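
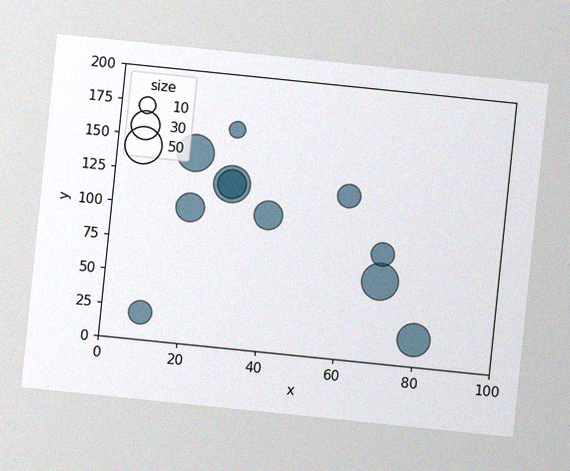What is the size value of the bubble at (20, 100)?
30

The chart is tilted about 6° clockwise, with some photo noise. Matching the bubble at (20, 100) against the size legend gives 30.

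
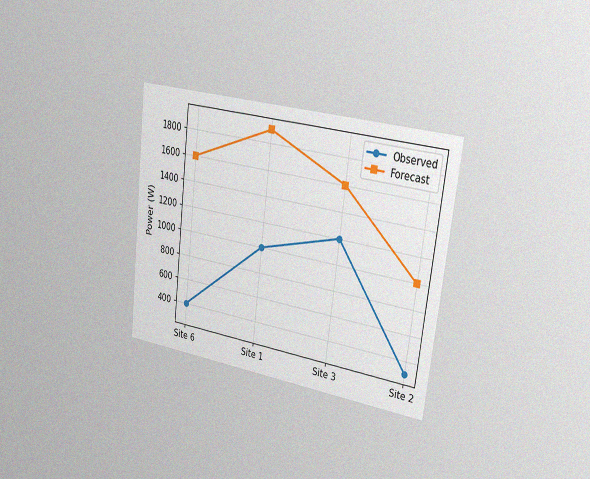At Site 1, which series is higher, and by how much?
Forecast, by 900W

The chart is tilted about 7° clockwise and viewed slightly from the right, with some photo noise. At Site 1, Forecast sits above the other line by 900W.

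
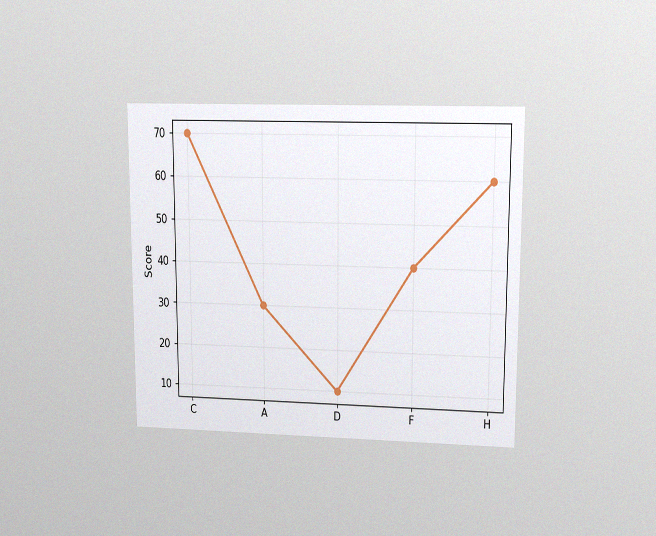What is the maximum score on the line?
70

The chart is viewed at a slight angle, with some photo noise. The highest point is at C, and reading across to the y-axis gives 70.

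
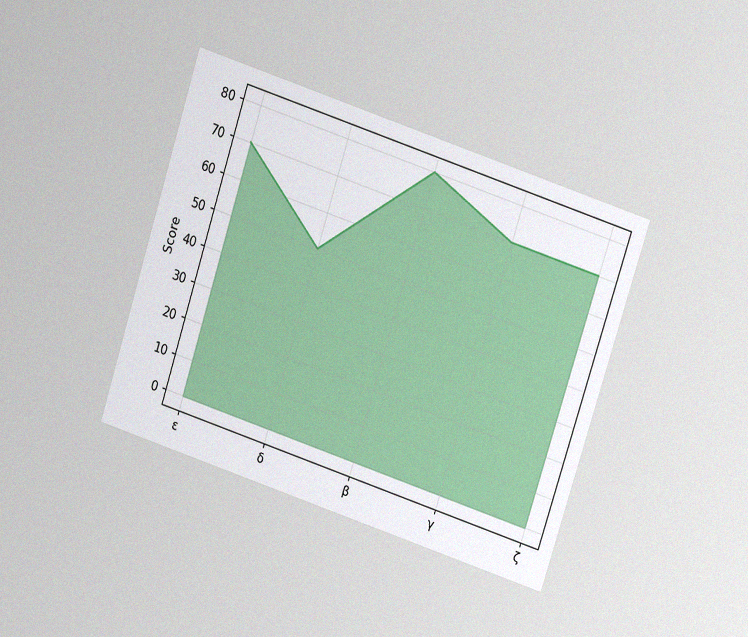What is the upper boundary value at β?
The chart is tilted about 18° clockwise and viewed at a slight angle, with some photo noise. At β the upper boundary is at 80.

80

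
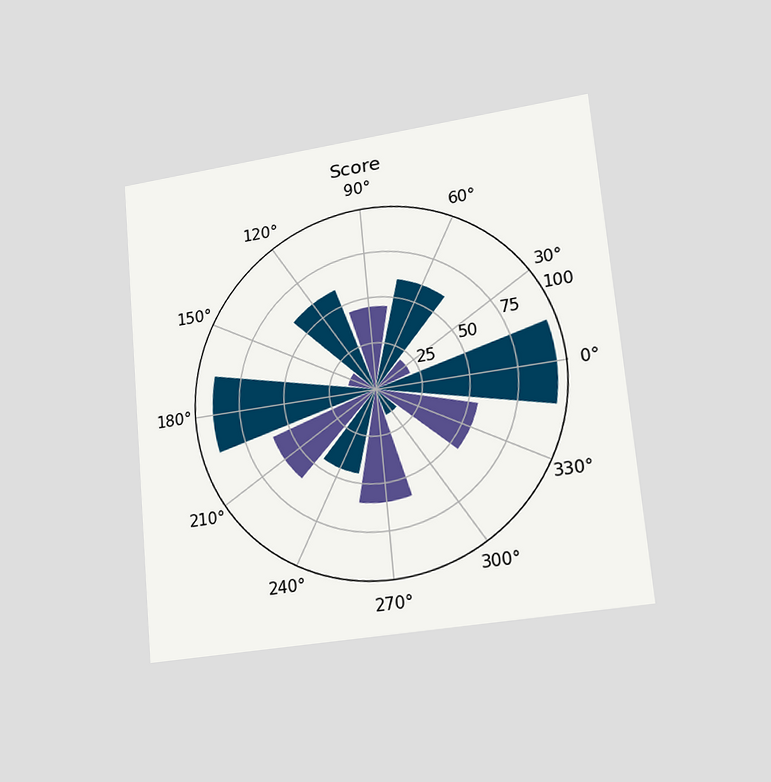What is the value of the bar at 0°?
95

The chart is tilted about 5° counter-clockwise and viewed slightly from the right. The bar at 0° reaches 95 on the radial axis.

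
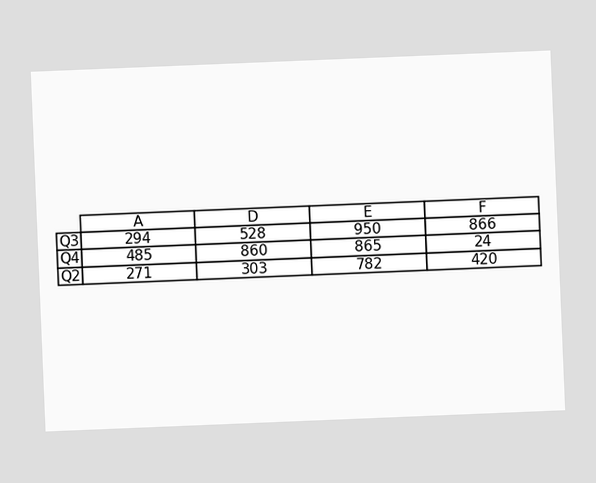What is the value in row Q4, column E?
The chart is tilted about 2° counter-clockwise. The (Q4, E) cell reads 865.

865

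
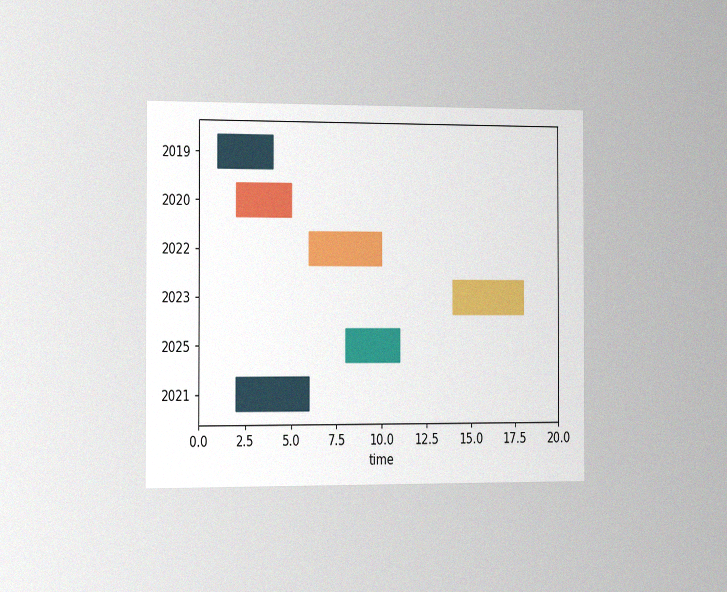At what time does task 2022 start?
6

The chart is viewed slightly from the left, with some photo noise. The 2022 bar begins at t=6.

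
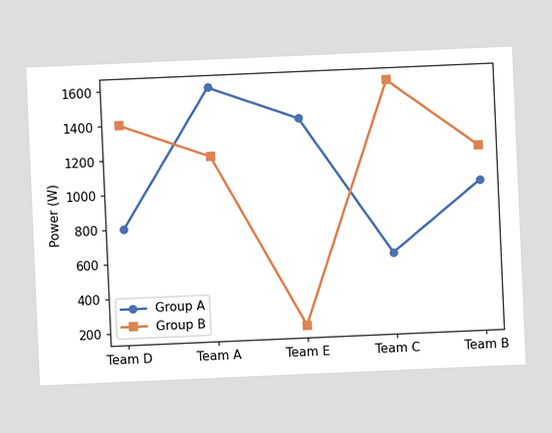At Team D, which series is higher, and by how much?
The chart is tilted about 2° counter-clockwise. At Team D, Group B sits above the other line by 600W.

Group B, by 600W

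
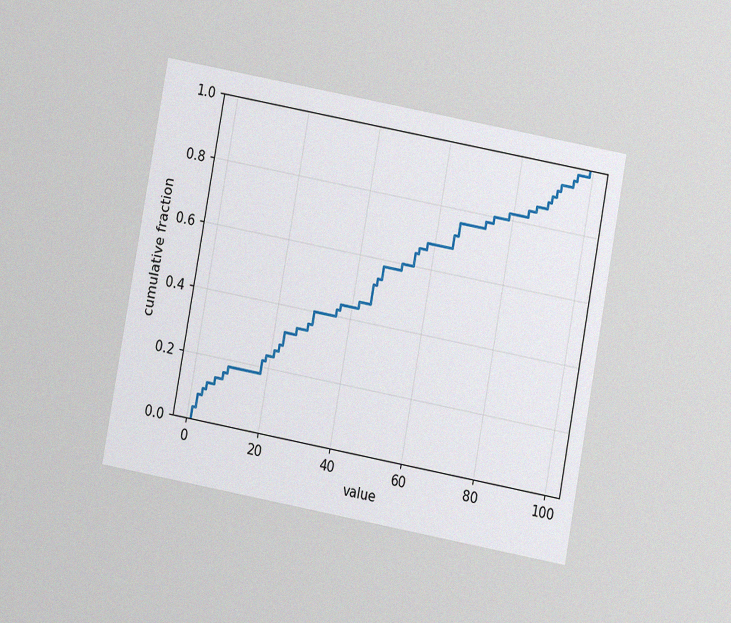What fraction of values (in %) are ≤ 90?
The chart is tilted about 10° clockwise and viewed at a slight angle, with some photo noise. At x=90 the ECDF step is at 90%.

90%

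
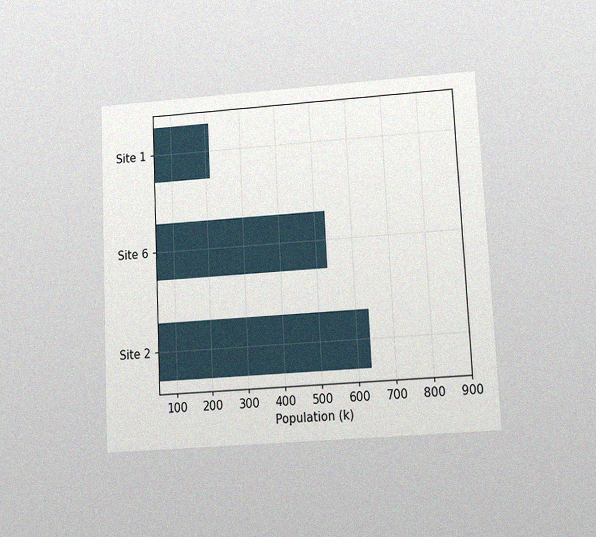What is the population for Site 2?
636k

The chart is tilted about 3° counter-clockwise and viewed at a slight angle, with some photo noise. Reading along the chart's x-axis, the Site 2 bar reaches 636k.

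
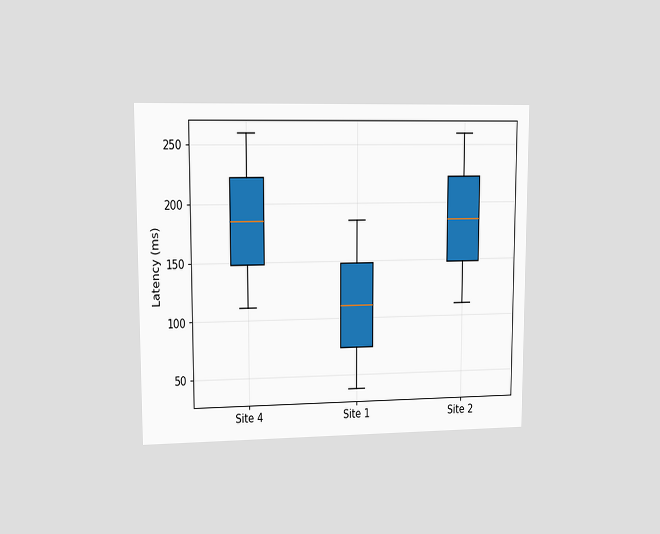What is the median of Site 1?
111ms

The chart is viewed at a slight angle. The median line in the Site 1 box sits at 111ms.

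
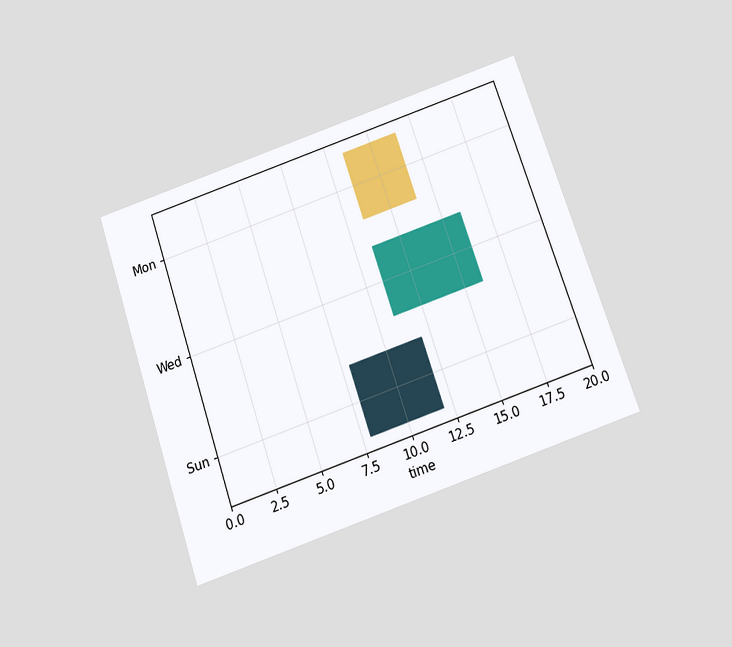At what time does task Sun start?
The chart is tilted about 19° counter-clockwise and viewed slightly from below. The Sun bar begins at t=8.

8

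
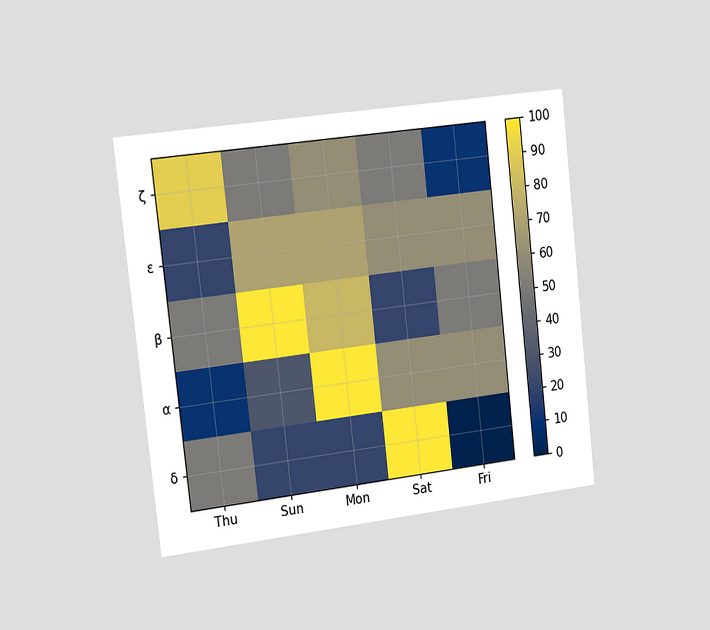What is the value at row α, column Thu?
10

The chart is tilted about 6° counter-clockwise and viewed slightly from the left. Matching cell (α, Thu) against the colorbar gives 10.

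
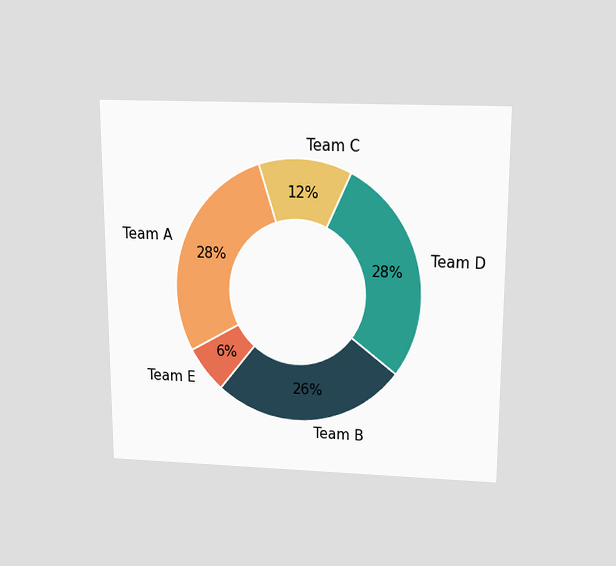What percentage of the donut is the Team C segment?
The chart is viewed slightly from above. The Team C segment takes up 12% of the ring.

12%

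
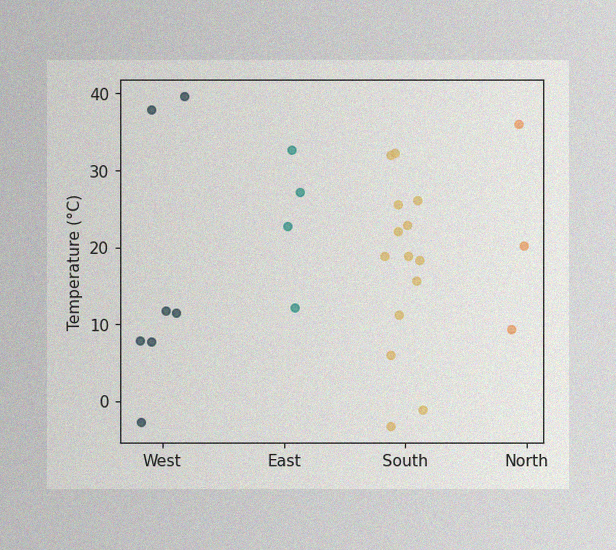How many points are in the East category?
The image has some photo noise and uneven lighting. Counting the markers in the East column gives 4.

4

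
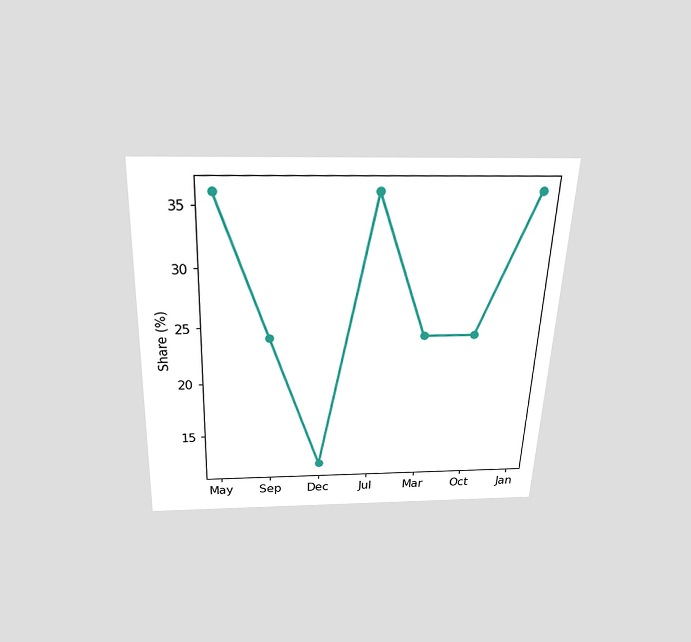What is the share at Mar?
The chart is tilted about 2° clockwise and viewed slightly from above. At Mar, the line is at 24%.

24%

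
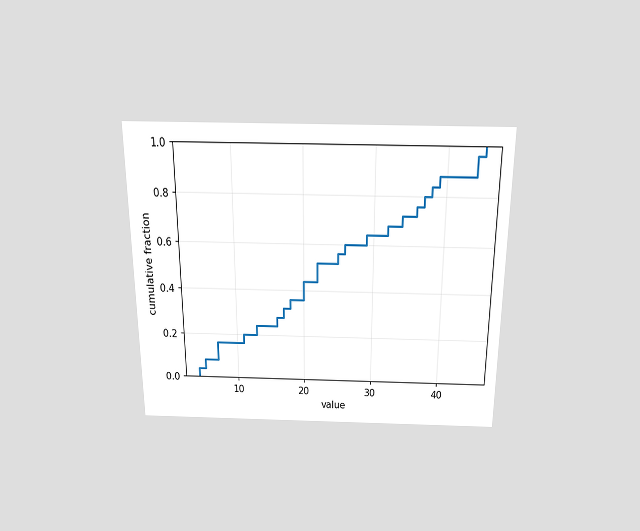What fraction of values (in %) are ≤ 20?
44%

The chart is viewed slightly from above. At x=20 the ECDF step is at 44%.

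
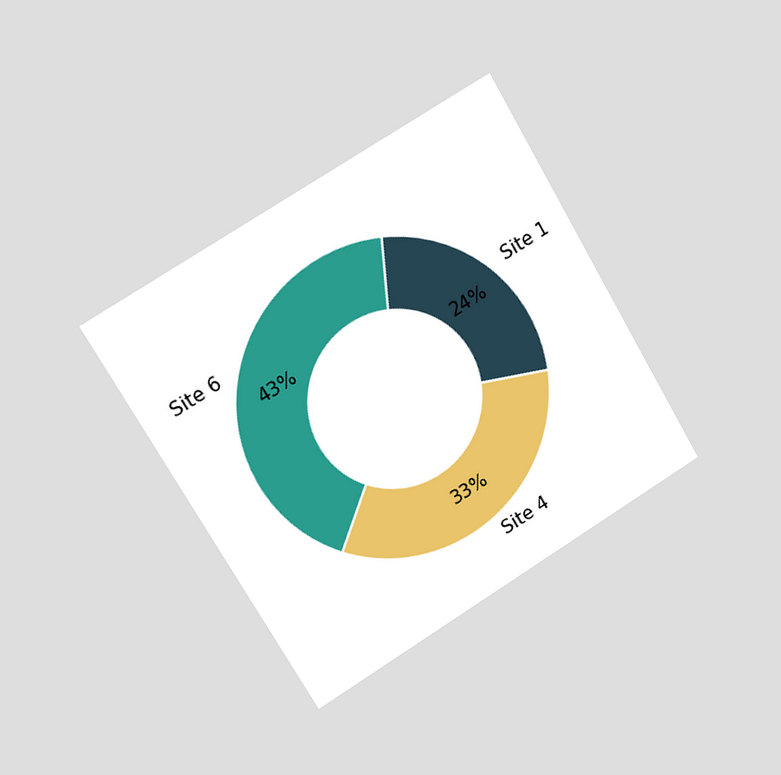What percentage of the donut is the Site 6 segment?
The chart is tilted about 30° counter-clockwise and viewed slightly from the left. The Site 6 segment takes up 43% of the ring.

43%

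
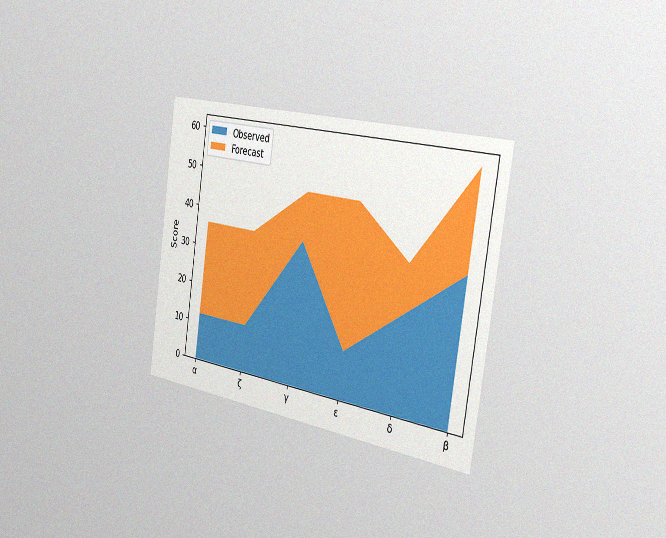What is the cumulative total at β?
The chart is tilted about 8° clockwise and viewed slightly from the right, with some photo noise. The stacked total at β reaches 60.

60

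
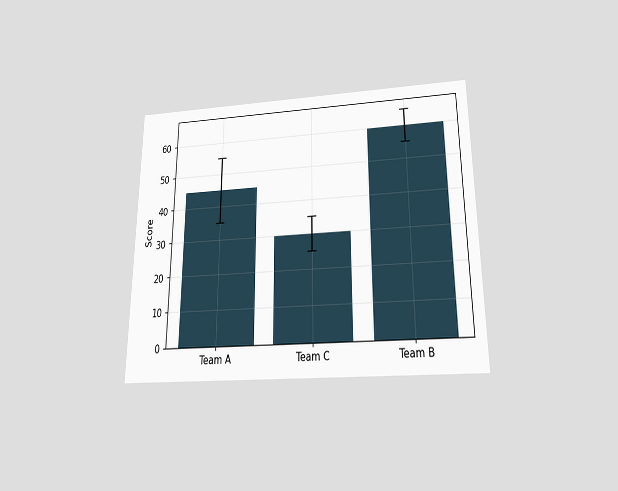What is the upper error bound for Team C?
The chart is viewed slightly from below. The Team C bar's upper whisker reaches 35.

35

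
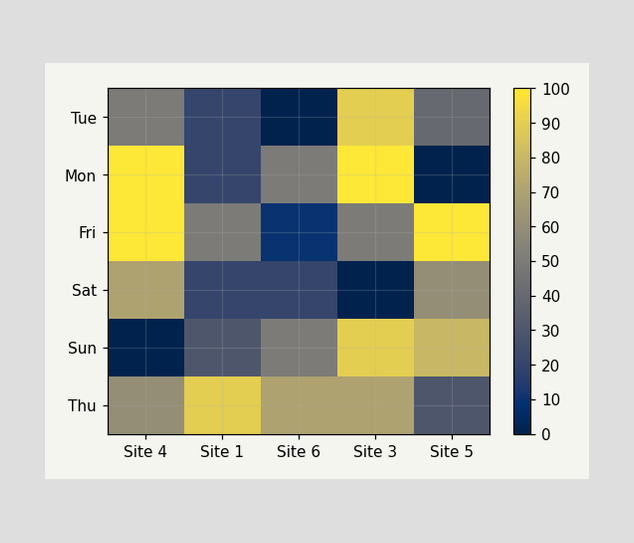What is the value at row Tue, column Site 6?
Matching cell (Tue, Site 6) against the colorbar gives 0.

0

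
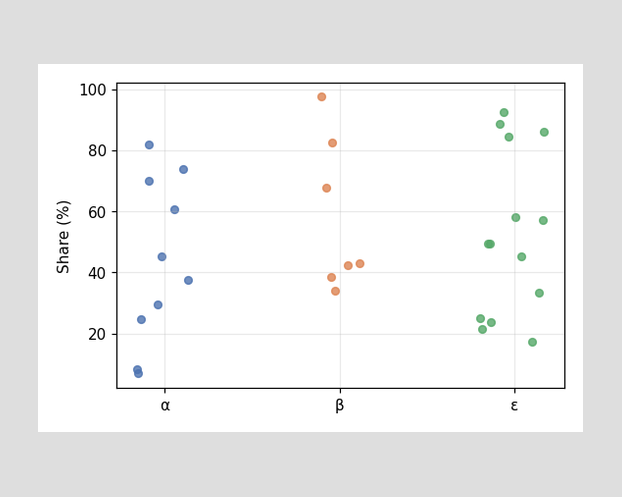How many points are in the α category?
10

Counting the markers in the α column gives 10.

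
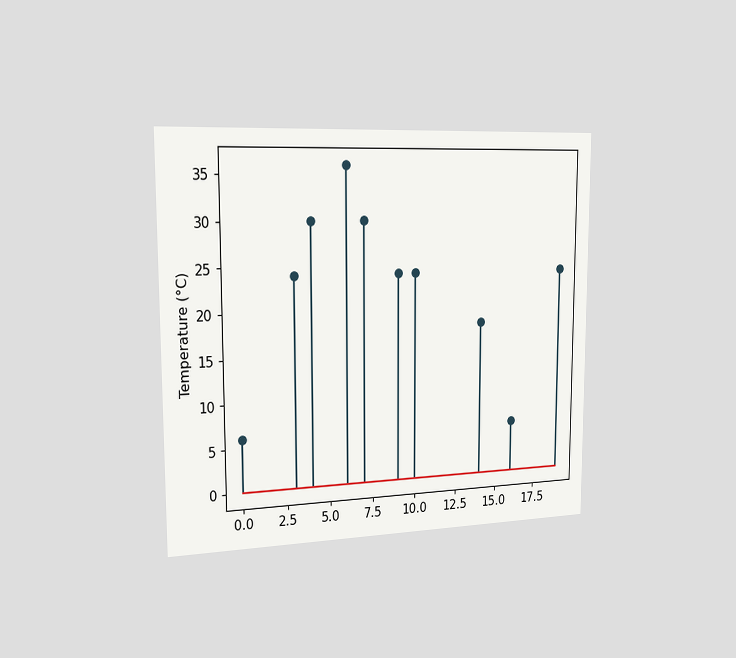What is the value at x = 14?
The chart is viewed slightly from the left. The stem at x=14 reaches 18°C.

18°C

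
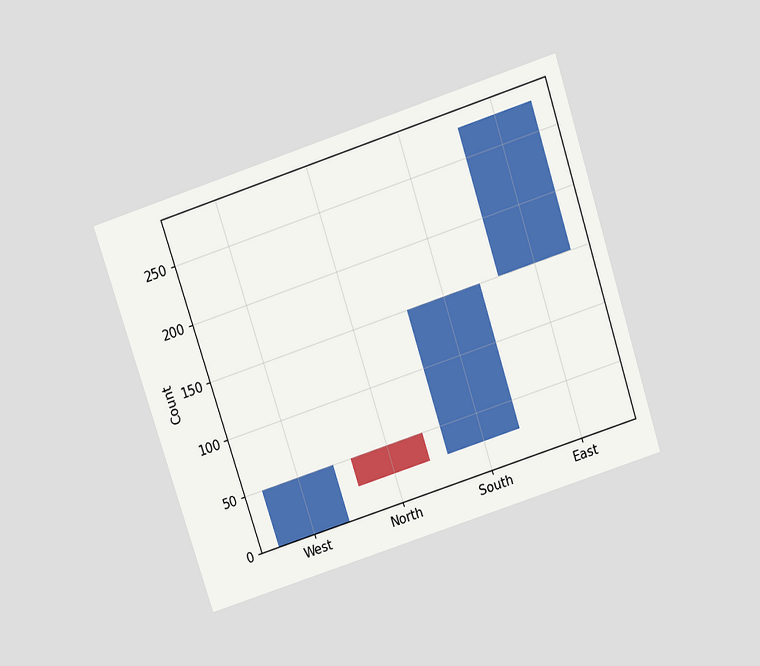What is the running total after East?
275

The chart is tilted about 18° counter-clockwise and viewed slightly from above. After East the running total reaches 275.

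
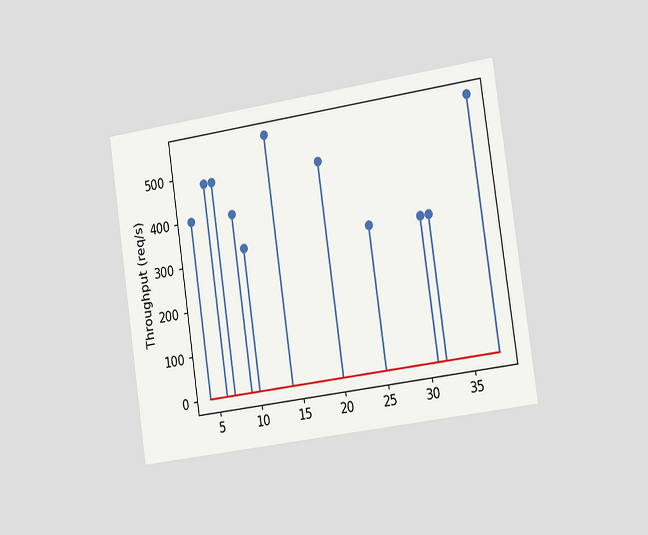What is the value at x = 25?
320req/s

The chart is tilted about 8° counter-clockwise and viewed slightly from the right. The stem at x=25 reaches 320req/s.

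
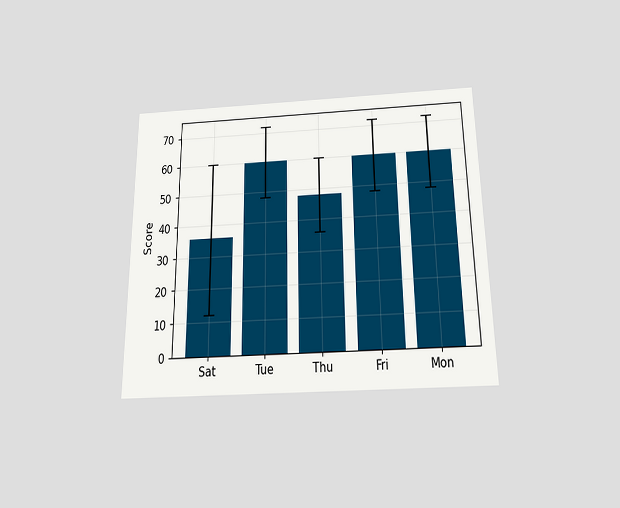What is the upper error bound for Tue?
The chart is viewed slightly from below. The Tue bar's upper whisker reaches 72.

72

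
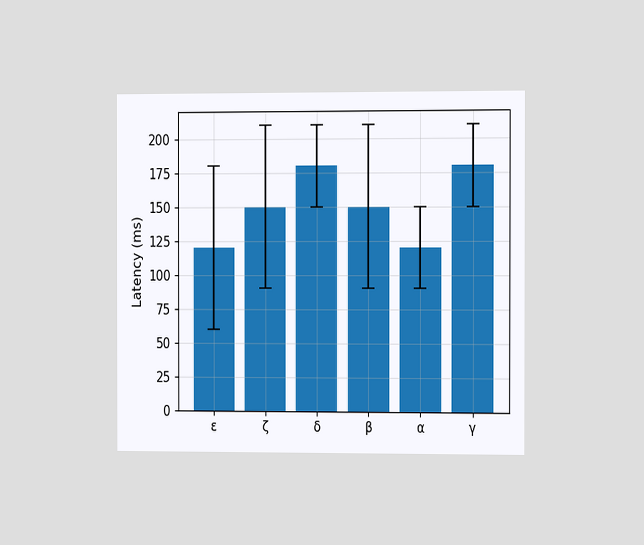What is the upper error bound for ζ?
210ms

The chart is viewed at a slight angle. The ζ bar's upper whisker reaches 210ms.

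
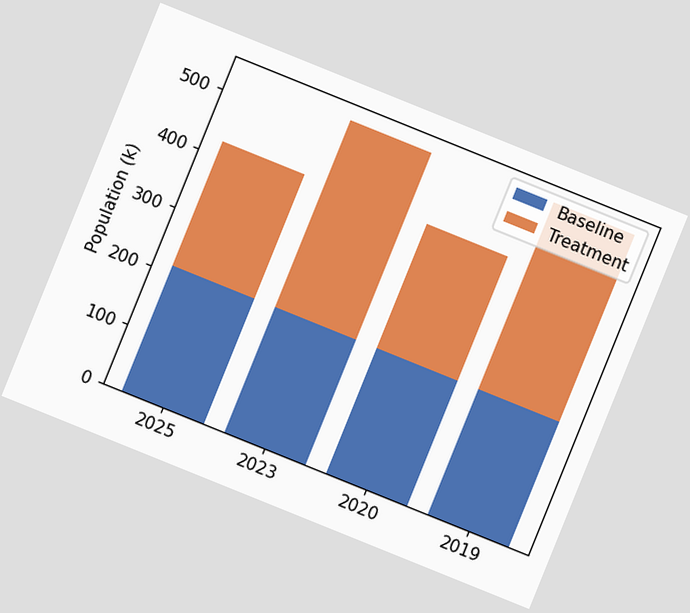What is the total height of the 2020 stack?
424k

The chart is tilted about 22° clockwise. The 2020 stack's top reaches 424k on the y-axis.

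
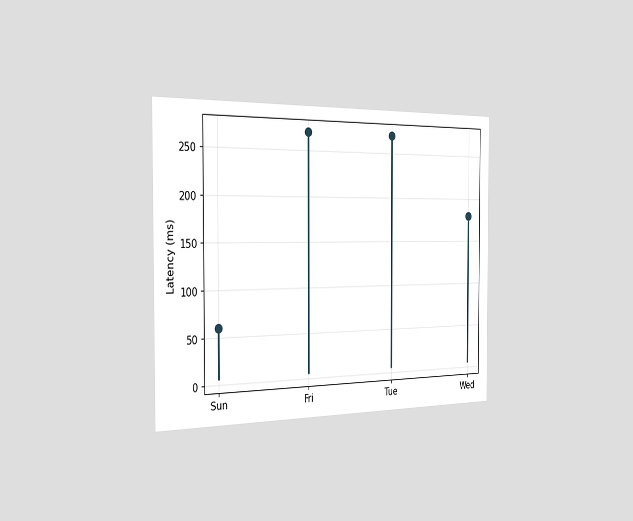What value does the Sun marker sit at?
60ms

The chart is viewed slightly from the left. The Sun marker sits at 60ms.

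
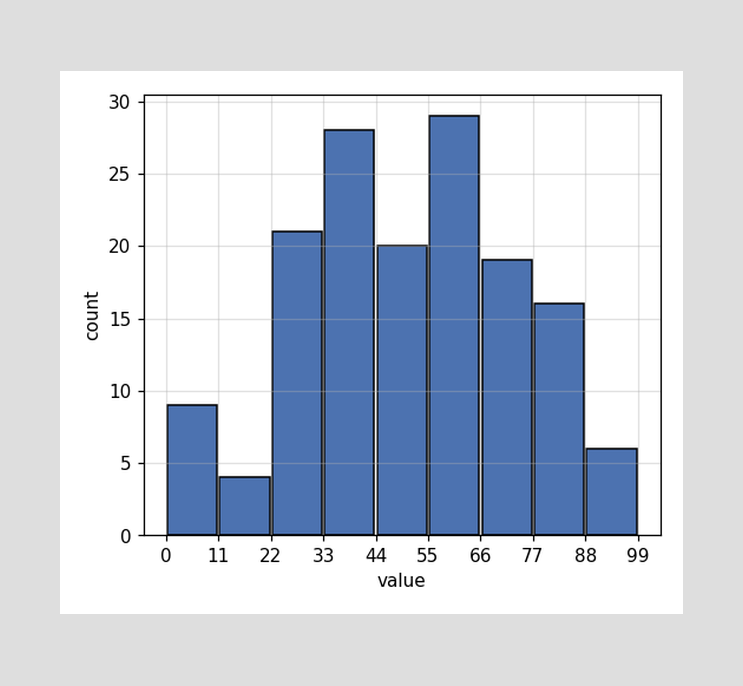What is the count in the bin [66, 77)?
19

The [66, 77) bin has height 19.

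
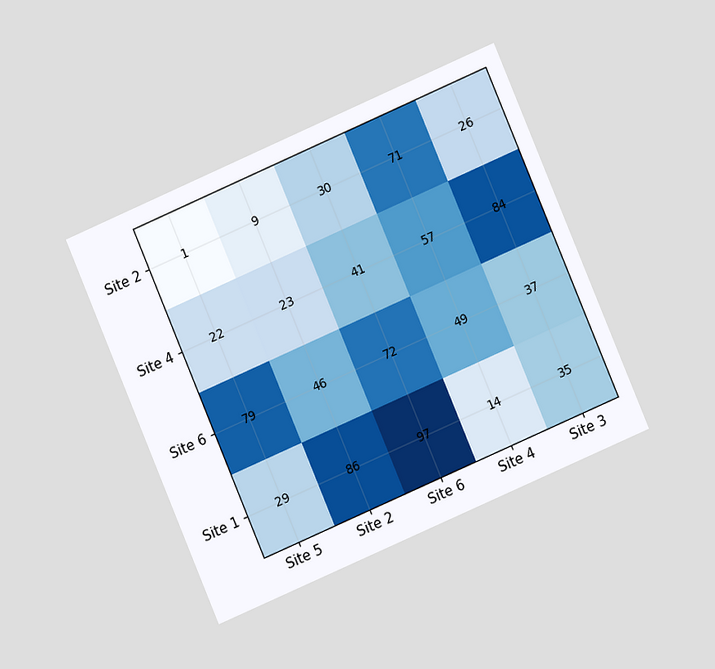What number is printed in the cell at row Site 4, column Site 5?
The chart is tilted about 23° counter-clockwise and viewed at a slight angle. The (Site 4, Site 5) cell reads 22.

22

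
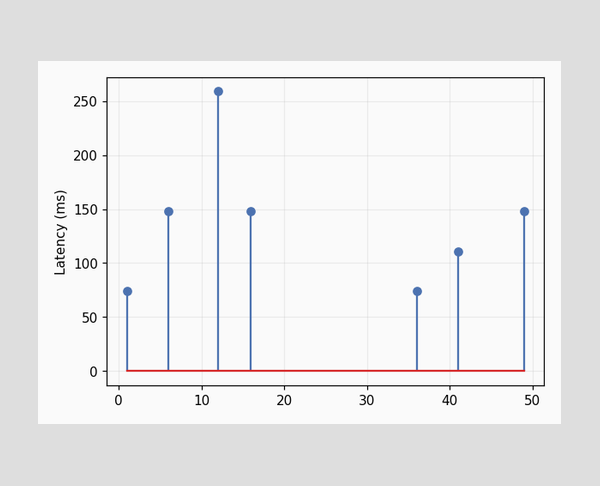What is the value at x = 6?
148ms

The stem at x=6 reaches 148ms.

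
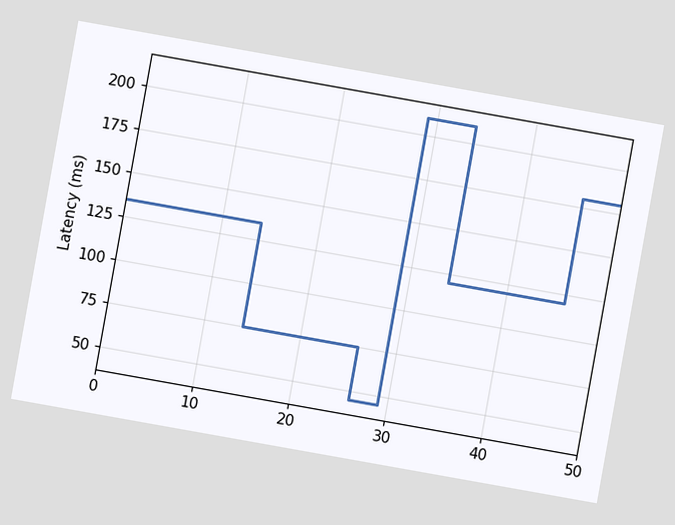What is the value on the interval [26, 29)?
The chart is tilted about 10° clockwise. On [26, 29) the step sits at 45ms.

45ms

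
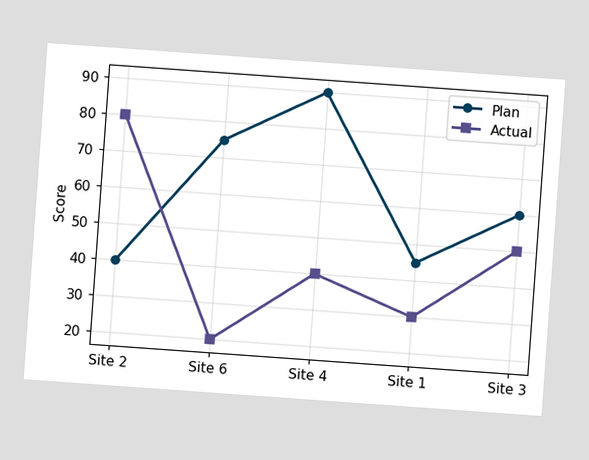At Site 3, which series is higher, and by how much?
The chart is tilted about 4° clockwise. At Site 3, Plan sits above the other line by 10.

Plan, by 10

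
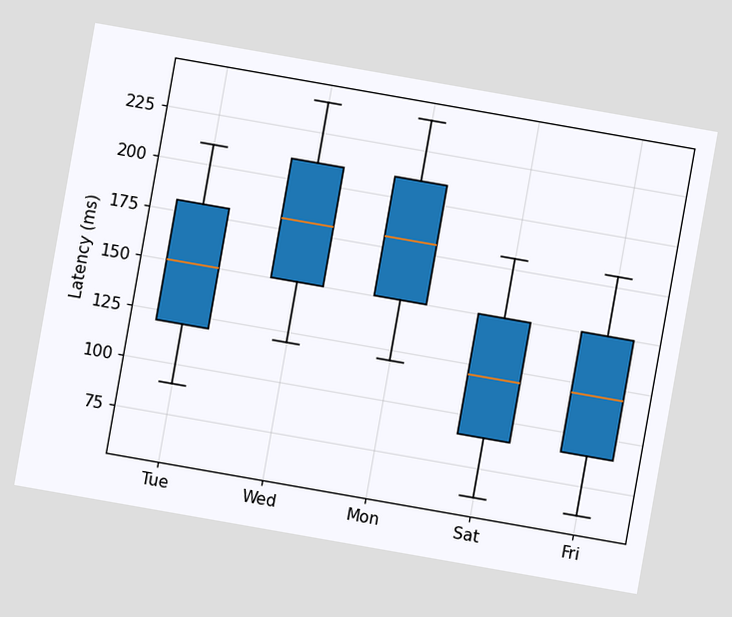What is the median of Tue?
The chart is tilted about 10° clockwise. The median line in the Tue box sits at 150ms.

150ms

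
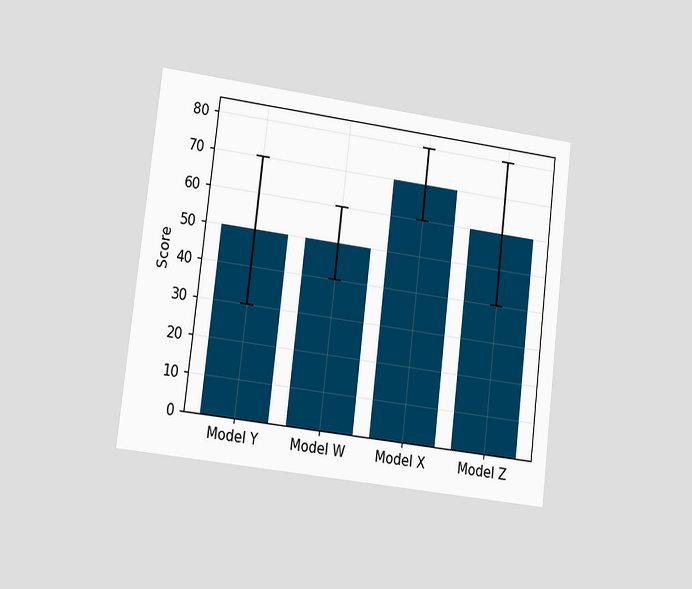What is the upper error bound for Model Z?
The chart is tilted about 7° clockwise and viewed slightly from the left. The Model Z bar's upper whisker reaches 80.

80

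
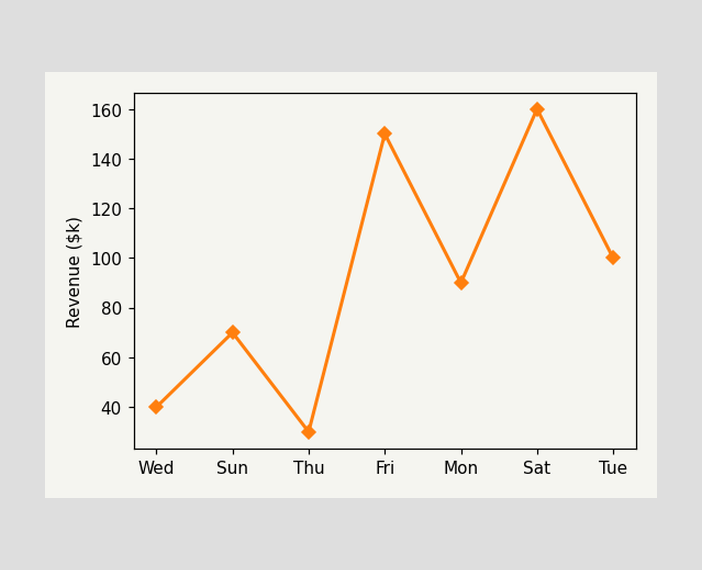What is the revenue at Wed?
$40k

At Wed, the line is at $40k.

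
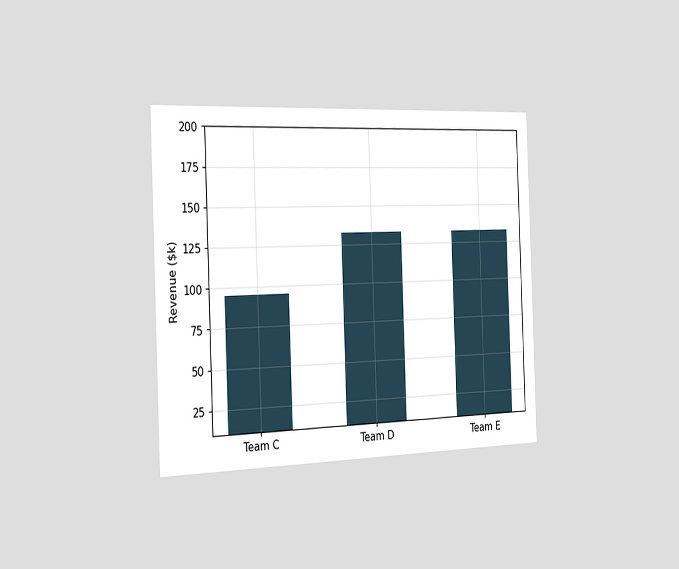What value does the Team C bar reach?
$95k

The chart is tilted about 2° counter-clockwise and viewed slightly from the left. Reading along the chart's y-axis, the Team C bar reaches $95k.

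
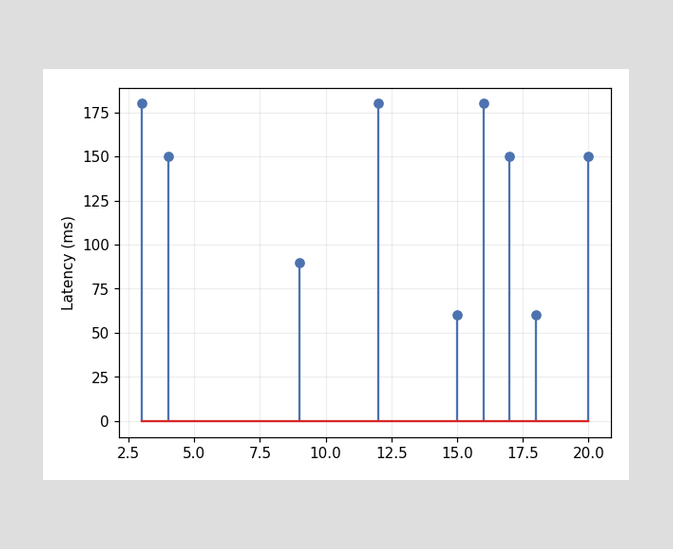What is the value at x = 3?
The stem at x=3 reaches 180ms.

180ms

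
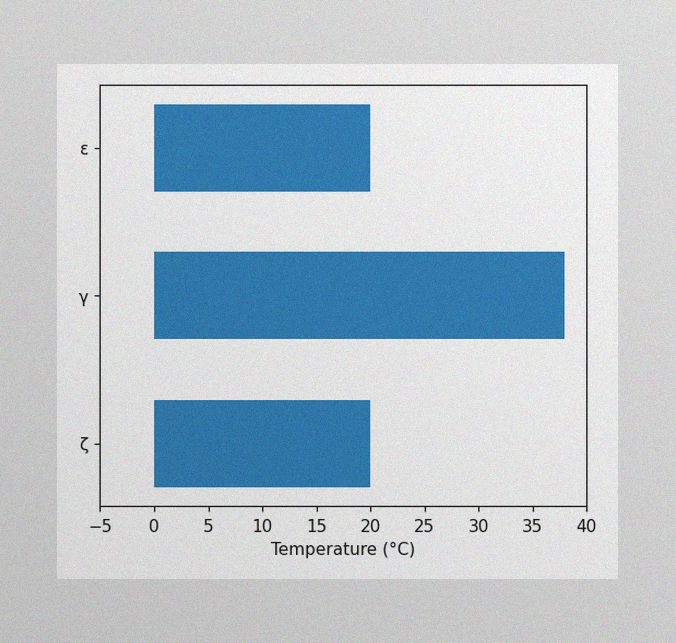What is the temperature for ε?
The image has some photo noise and uneven lighting. Reading along the chart's x-axis, the ε bar reaches 20°C.

20°C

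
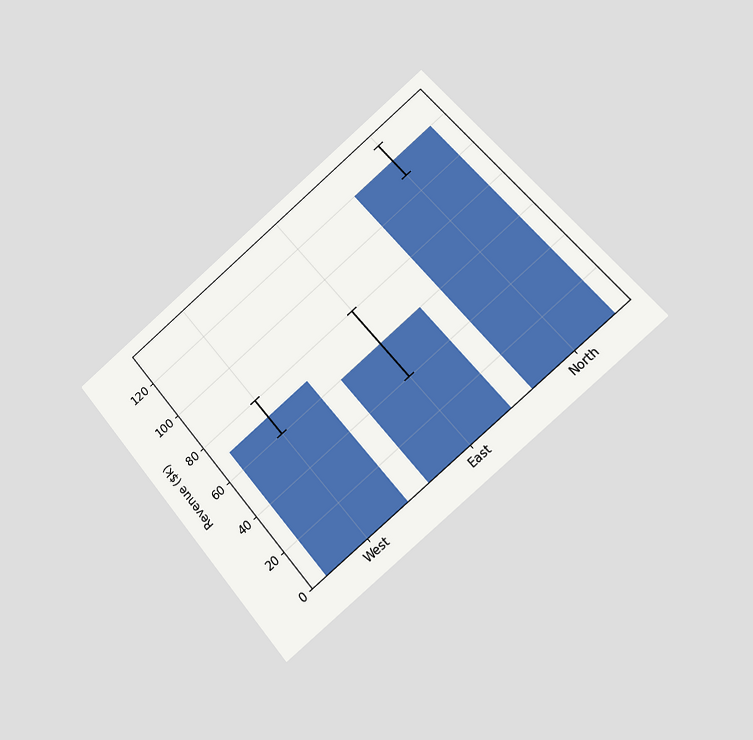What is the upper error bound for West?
The chart is tilted about 41° counter-clockwise and viewed at a slight angle. The West bar's upper whisker reaches $80k.

$80k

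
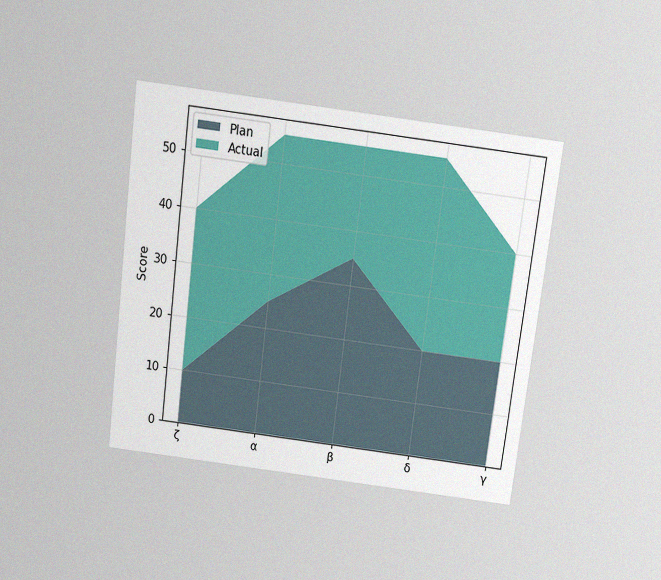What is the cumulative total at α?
55

The chart is tilted about 7° clockwise and viewed slightly from above, with some photo noise. The stacked total at α reaches 55.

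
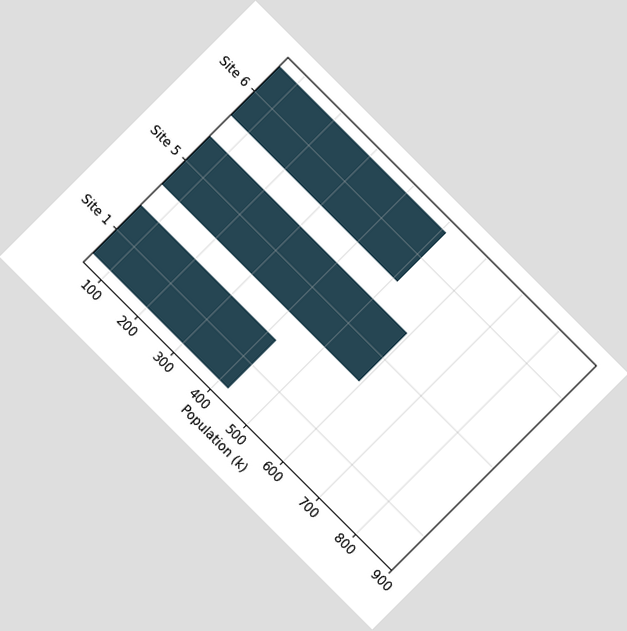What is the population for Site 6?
510k

The chart is tilted about 45° clockwise. Reading along the chart's x-axis, the Site 6 bar reaches 510k.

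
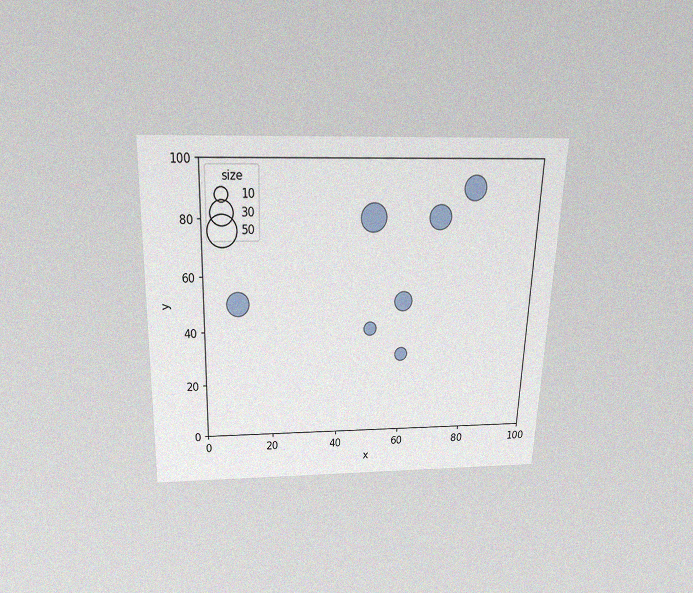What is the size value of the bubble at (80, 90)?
The chart is viewed slightly from above, with some photo noise. Matching the bubble at (80, 90) against the size legend gives 30.

30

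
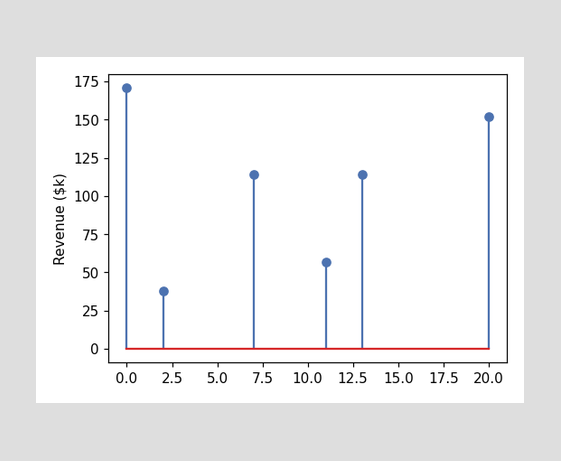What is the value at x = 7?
$114k

The stem at x=7 reaches $114k.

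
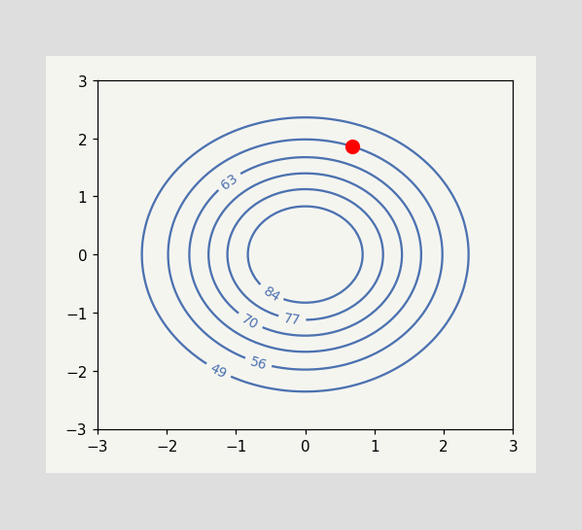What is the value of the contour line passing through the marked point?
The marked point sits on the contour labelled 56.

56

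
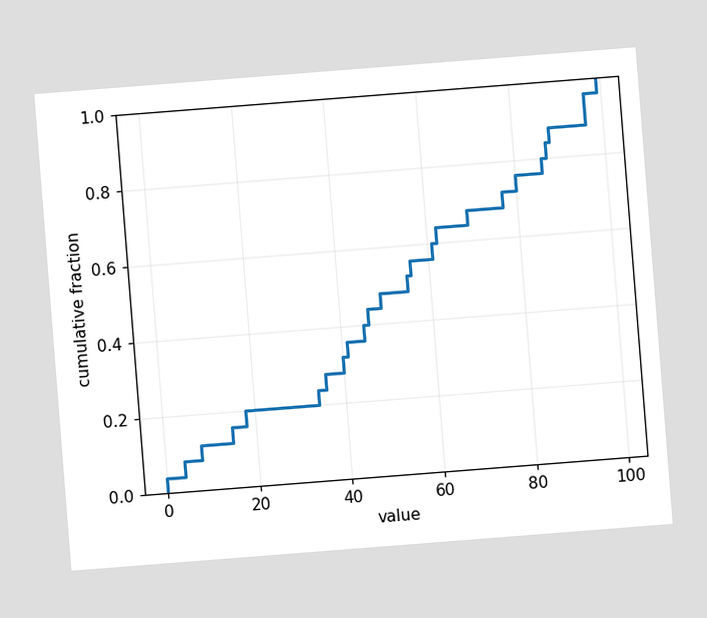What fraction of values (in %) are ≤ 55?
52%

The chart is tilted about 4° counter-clockwise. At x=55 the ECDF step is at 52%.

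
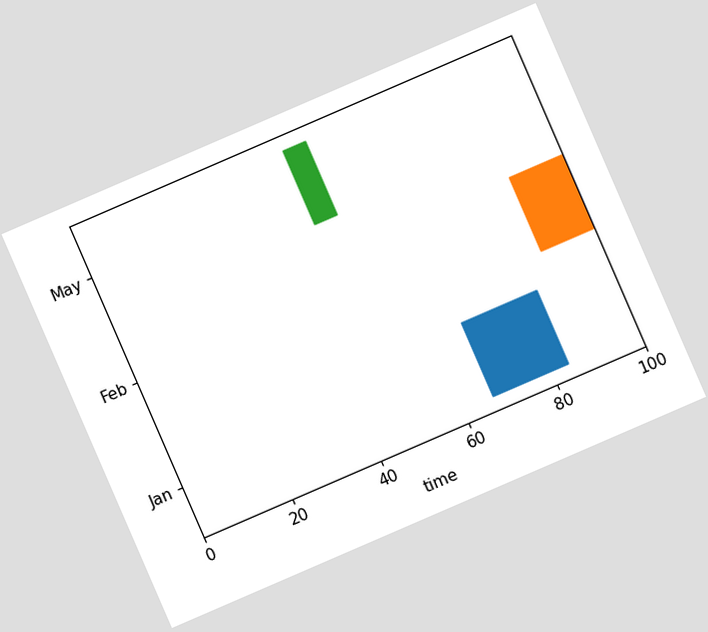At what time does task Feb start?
88

The chart is tilted about 23° counter-clockwise. The Feb bar begins at t=88.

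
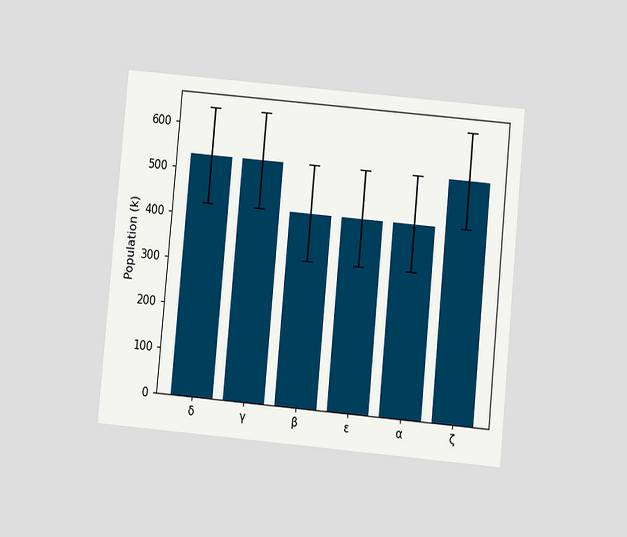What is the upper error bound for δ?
The chart is tilted about 5° clockwise and viewed at a slight angle. The δ bar's upper whisker reaches 636k.

636k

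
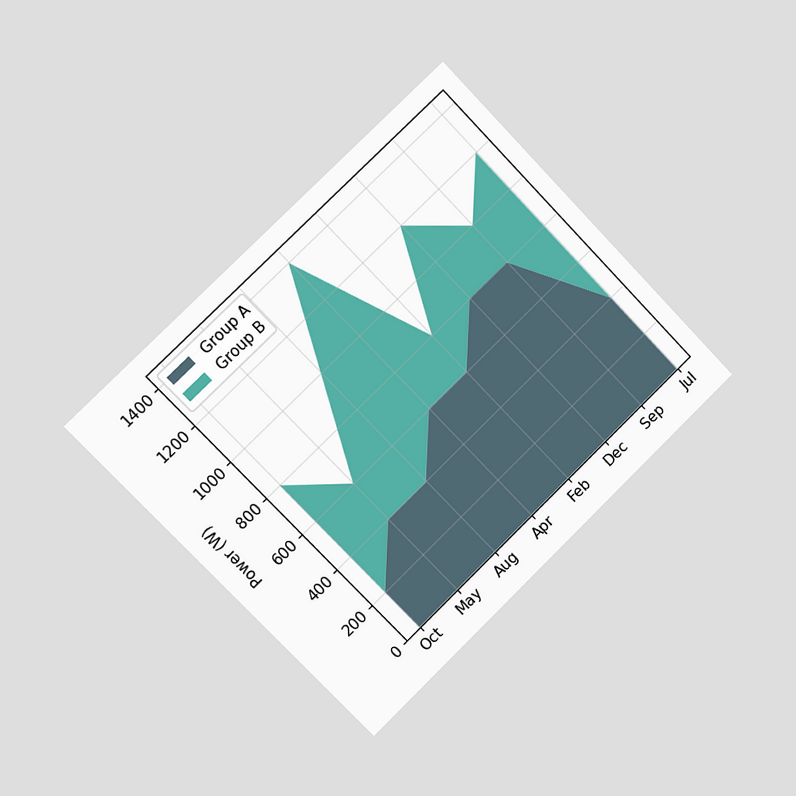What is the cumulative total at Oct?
The chart is tilted about 44° counter-clockwise and viewed slightly from the left. The stacked total at Oct reaches 800W.

800W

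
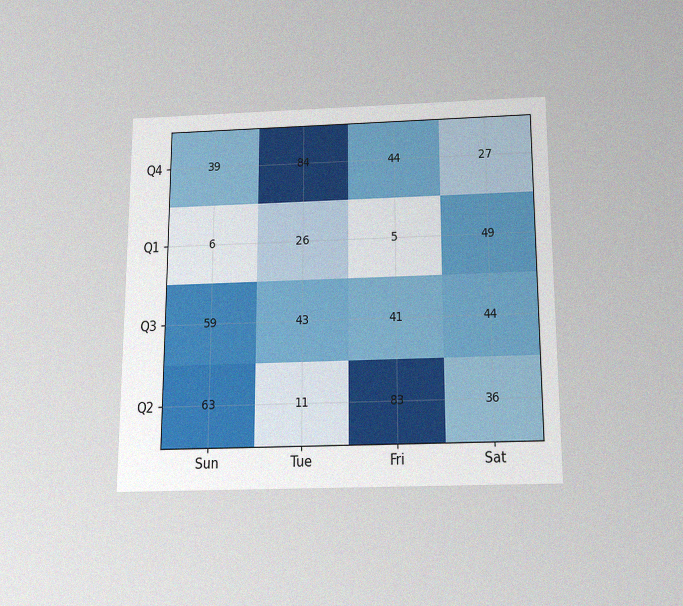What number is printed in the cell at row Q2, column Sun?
63

The chart is viewed slightly from below, with some photo noise. The (Q2, Sun) cell reads 63.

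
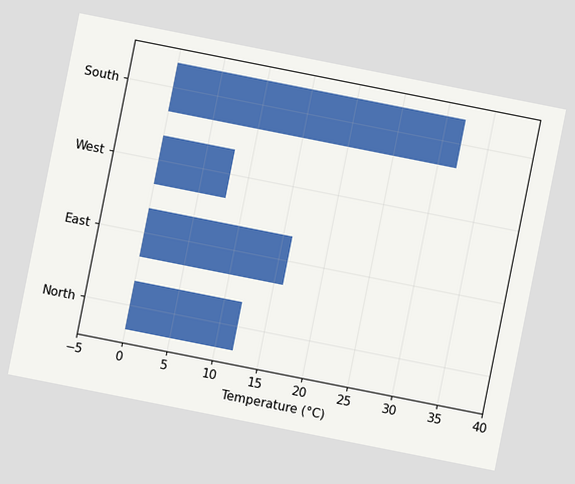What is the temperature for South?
The chart is tilted about 11° clockwise. Reading along the chart's x-axis, the South bar reaches 32°C.

32°C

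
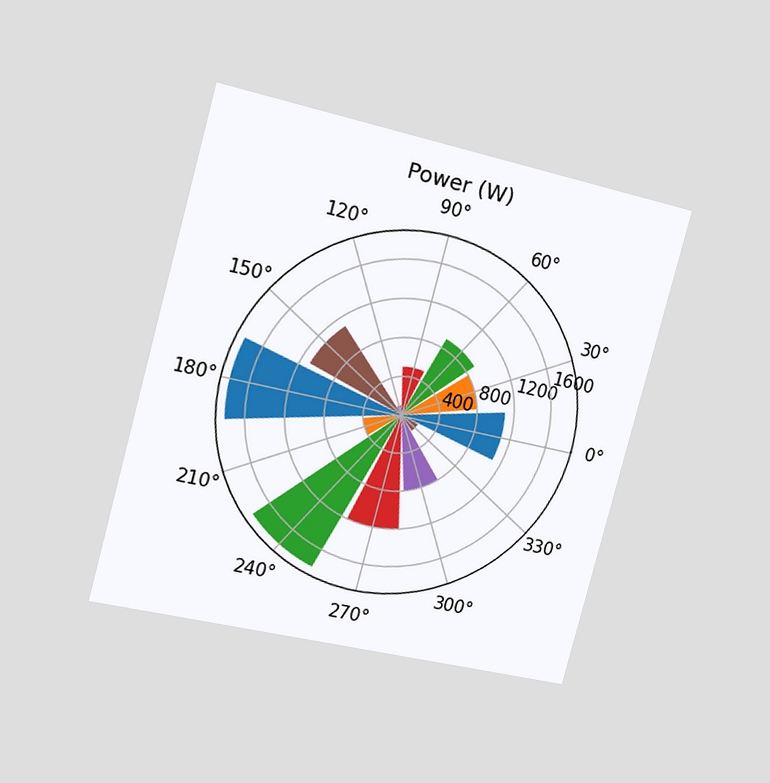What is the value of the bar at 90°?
500W

The chart is tilted about 15° clockwise and viewed slightly from the left. The bar at 90° reaches 500W on the radial axis.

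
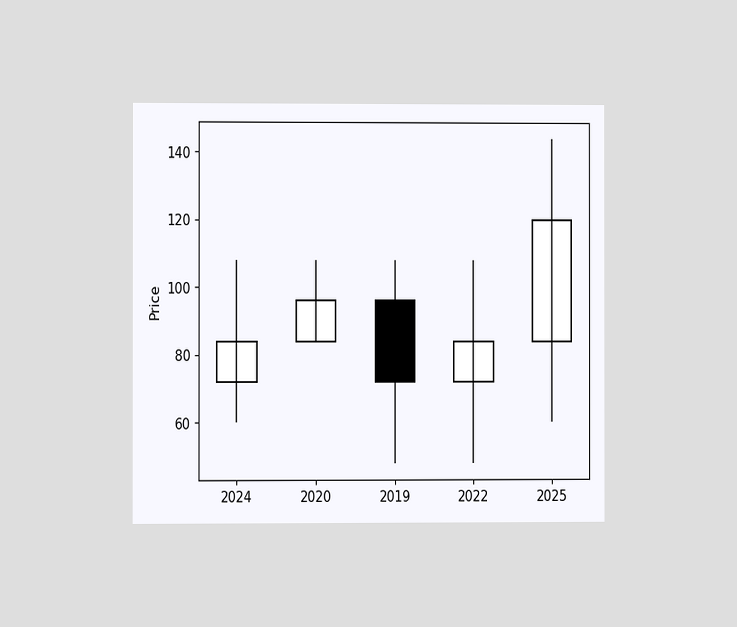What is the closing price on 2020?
96

The chart is viewed at a slight angle. The 2020 candle closes at 96.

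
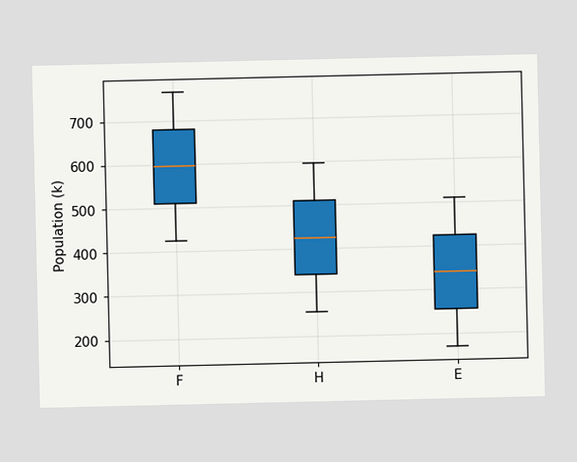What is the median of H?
425k

The median line in the H box sits at 425k.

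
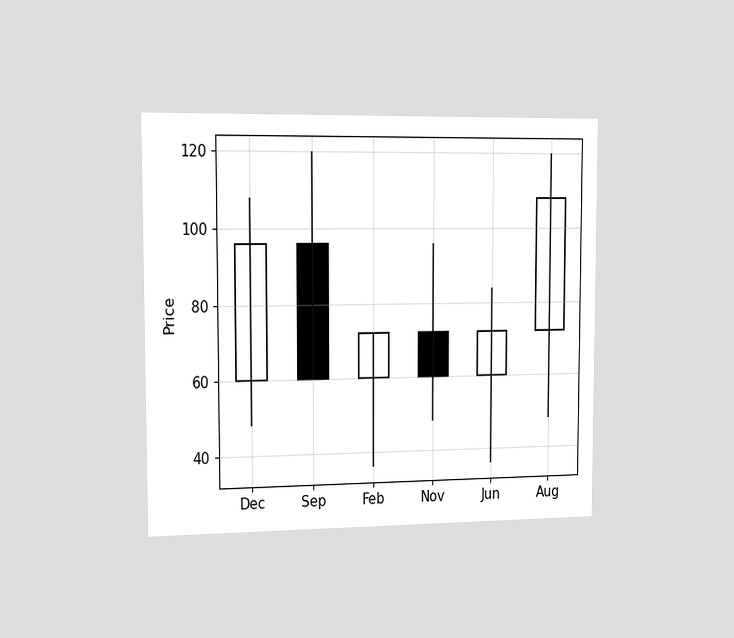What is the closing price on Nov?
The chart is viewed slightly from the left. The Nov candle closes at 60.

60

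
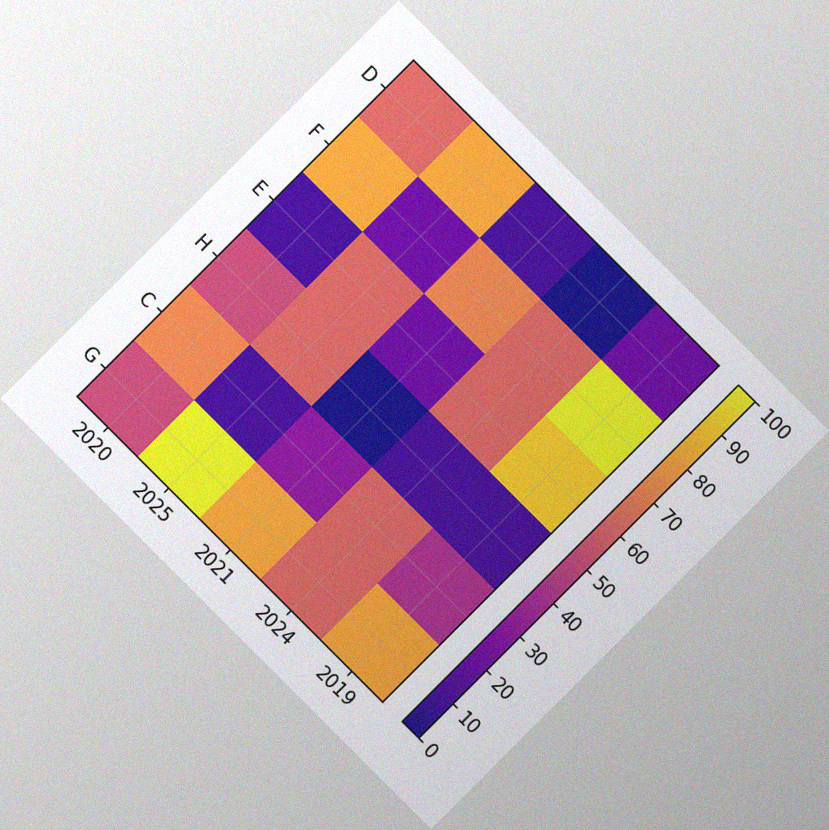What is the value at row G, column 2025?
100

The chart is tilted about 45° clockwise, with some photo noise. Matching cell (G, 2025) against the colorbar gives 100.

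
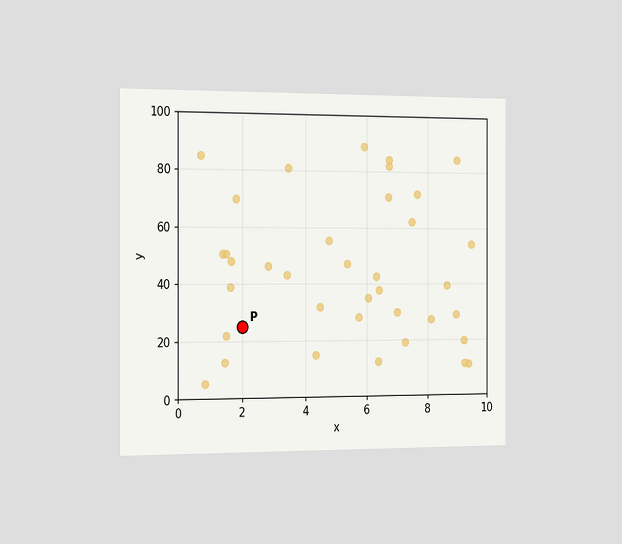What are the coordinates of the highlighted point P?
(2, 25)

The chart is viewed slightly from the left. Following the gridlines from P to each axis, P sits at (2, 25).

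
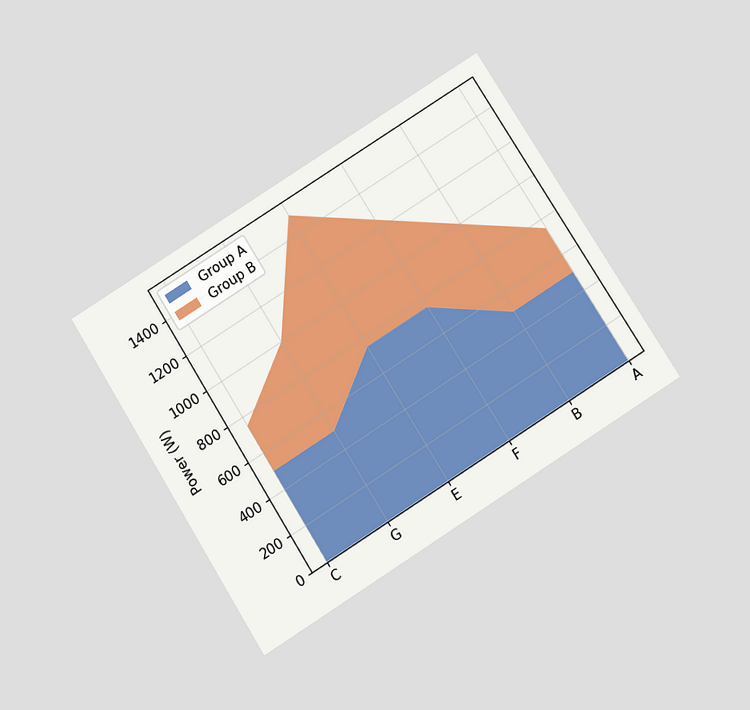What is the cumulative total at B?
The chart is tilted about 32° counter-clockwise and viewed slightly from below. The stacked total at B reaches 1000W.

1000W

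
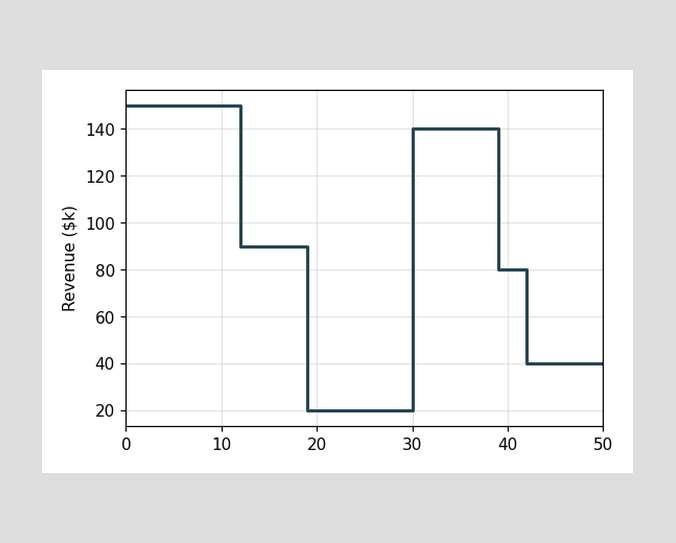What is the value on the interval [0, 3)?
$150k

On [0, 3) the step sits at $150k.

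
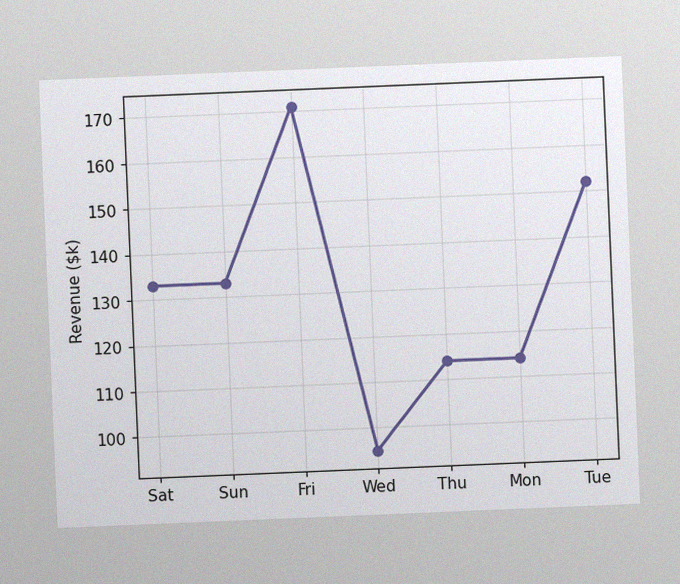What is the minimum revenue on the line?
The chart is tilted about 2° counter-clockwise, with some photo noise. The lowest point is at Wed, and reading across to the y-axis gives $95k.

$95k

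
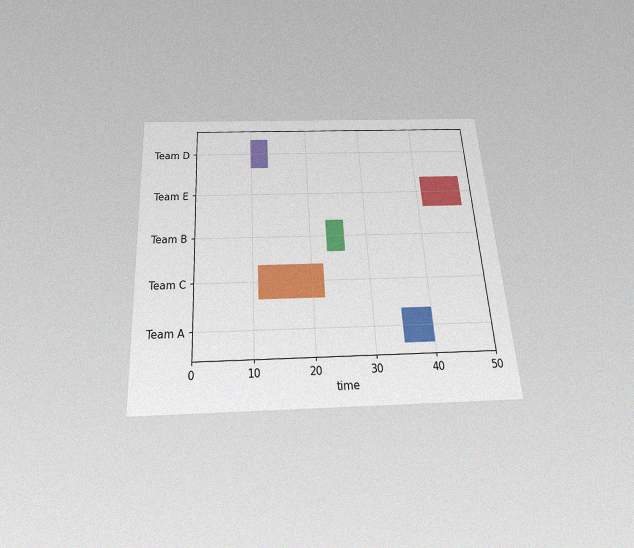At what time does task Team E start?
41

The chart is tilted about 3° counter-clockwise and viewed slightly from below, with some photo noise. The Team E bar begins at t=41.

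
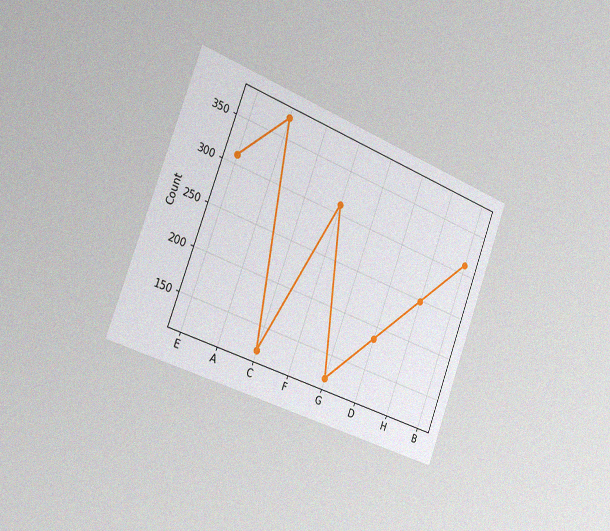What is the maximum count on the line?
The chart is tilted about 21° clockwise and viewed slightly from the left, with some photo noise. The highest point is at A, and reading across to the y-axis gives 372.

372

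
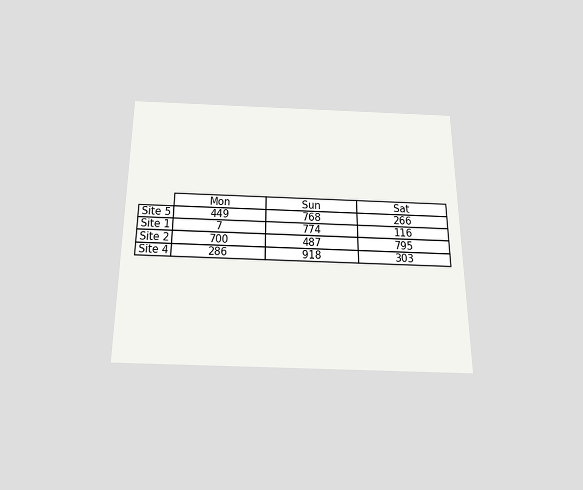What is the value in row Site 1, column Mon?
The chart is viewed slightly from below. The (Site 1, Mon) cell reads 7.

7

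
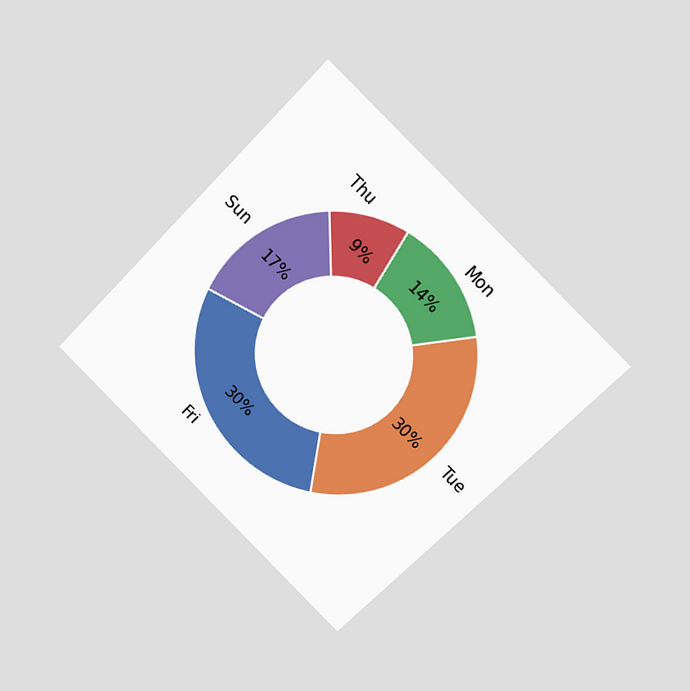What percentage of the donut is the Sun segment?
The chart is tilted about 45° clockwise and viewed at a slight angle. The Sun segment takes up 17% of the ring.

17%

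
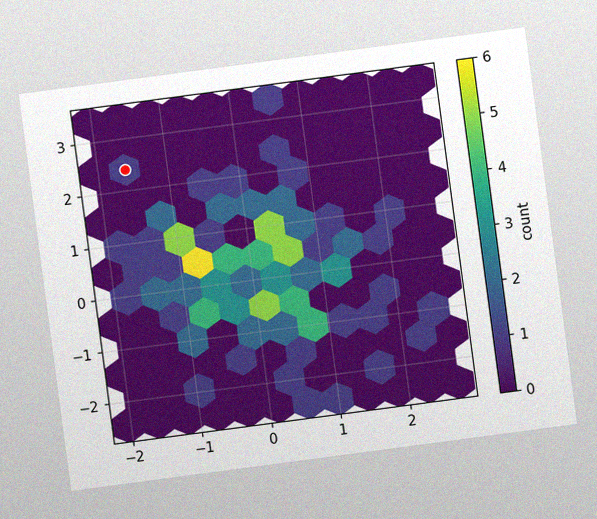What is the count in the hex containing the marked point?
1

The chart is tilted about 8° counter-clockwise, with some photo noise. The marked hex reads 1 on the colorbar.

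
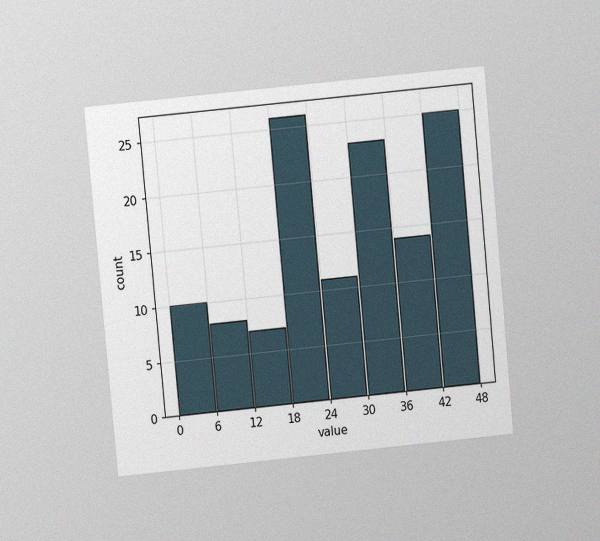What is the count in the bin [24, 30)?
The chart is tilted about 5° counter-clockwise and viewed at a slight angle, with some photo noise. The [24, 30) bin has height 11.

11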